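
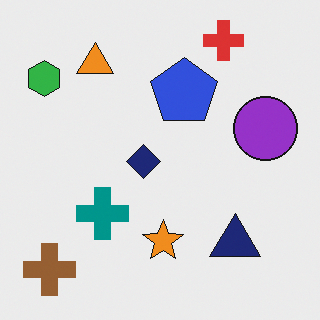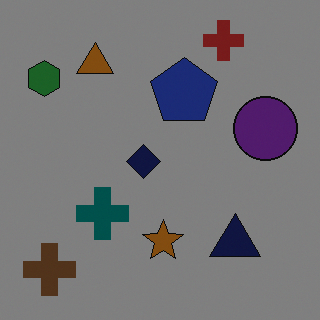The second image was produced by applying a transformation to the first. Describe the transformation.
The image was darkened a lot.

Every pixel — background and shapes alike — is uniformly darkened.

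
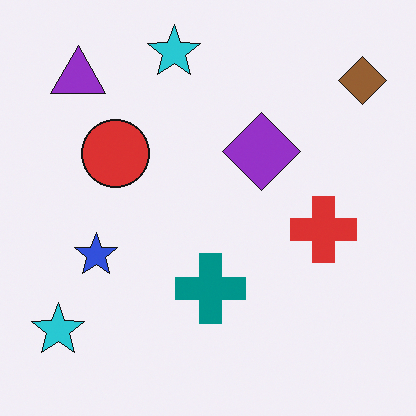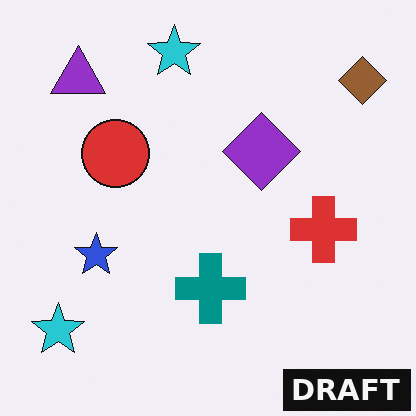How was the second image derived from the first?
Watermarked with the text "DRAFT" in the lower-right corner.

A dark label reading "DRAFT" appears in the lower-right corner.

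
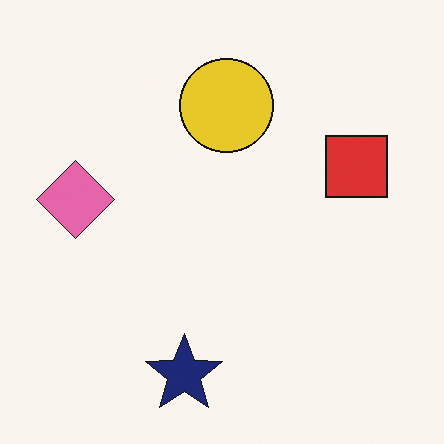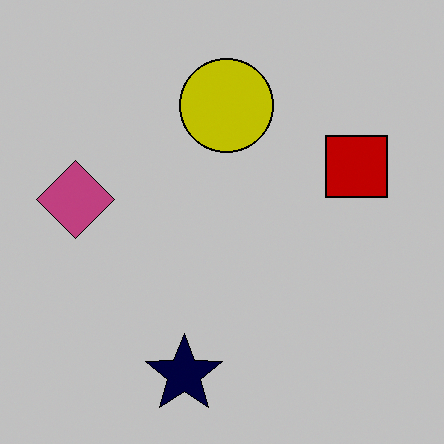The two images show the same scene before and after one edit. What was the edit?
This is the original image aggressively posterized.

Each flat color has snapped to a coarser quantized level — most visibly, the near-white background has dropped to a flat grey.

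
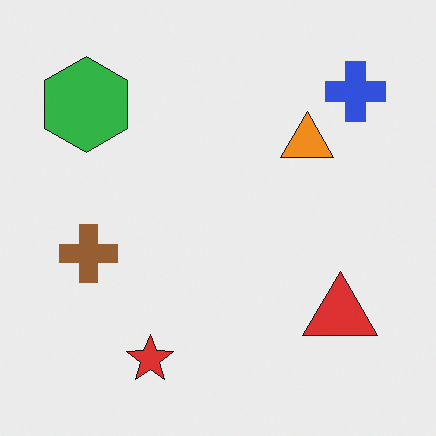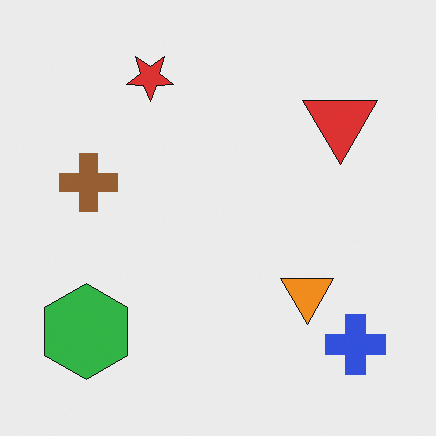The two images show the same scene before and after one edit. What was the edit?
The second image is the first flipped vertically (top ↔ bottom).

The red star is in the bottom of the first image and the top of the second — shapes on opposite sides of the horizontal midline have swapped in a mirror flip.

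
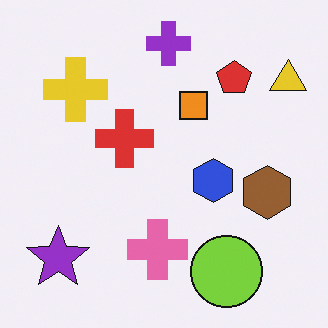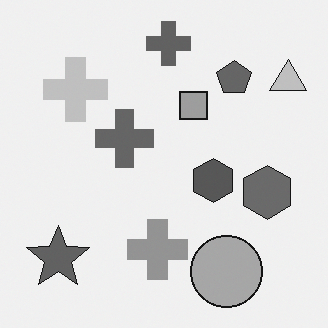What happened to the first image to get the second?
It was converted to grayscale.

All color is removed — every shape is now a shade of grey.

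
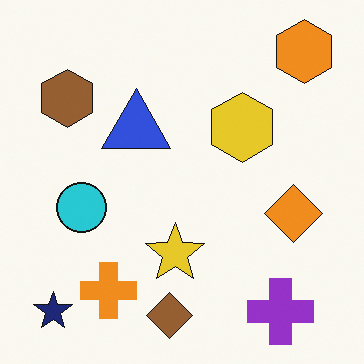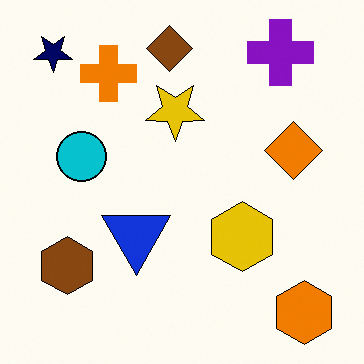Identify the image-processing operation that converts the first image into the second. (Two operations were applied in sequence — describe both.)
Given slightly increased contrast, then flipped vertically (top ↔ bottom).

Tones are pushed away from mid-grey across the whole image — a global contrast change. The brown diamond is in the bottom of the first image and the top of the second — shapes on opposite sides of the horizontal midline have swapped in a mirror flip.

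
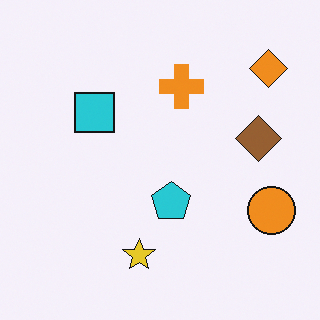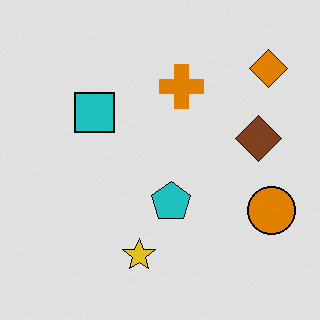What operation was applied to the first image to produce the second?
Posterized to a reduced palette.

Each flat color has snapped to a coarser quantized level — most visibly, the near-white background has dropped to a flat grey.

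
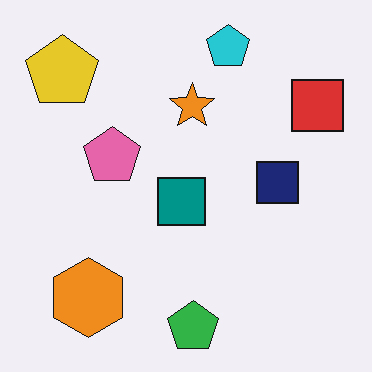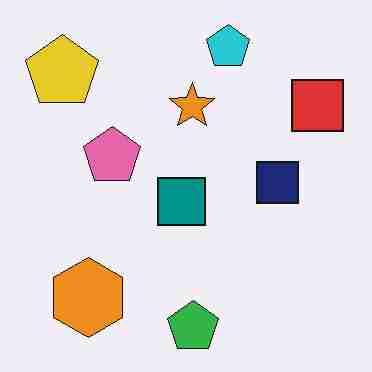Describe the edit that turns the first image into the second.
The second image is the first heavily JPEG-compressed with obvious blocking artifacts.

Blocky 8×8 compression artifacts appear around shape edges and the flat background shows ringing — characteristic JPEG degradation.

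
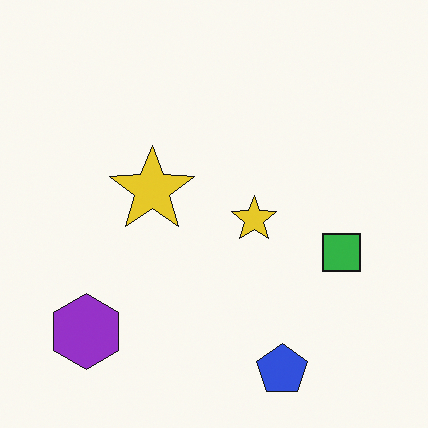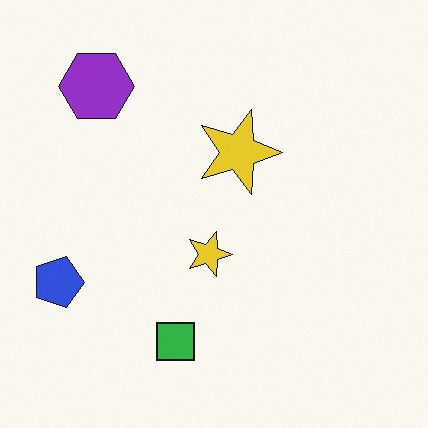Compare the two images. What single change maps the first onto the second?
Rotated 90° clockwise.

The purple hexagon sits in the bottom-left of the first image and the top-left of the second — consistent with a whole-image 90° clockwise rotation.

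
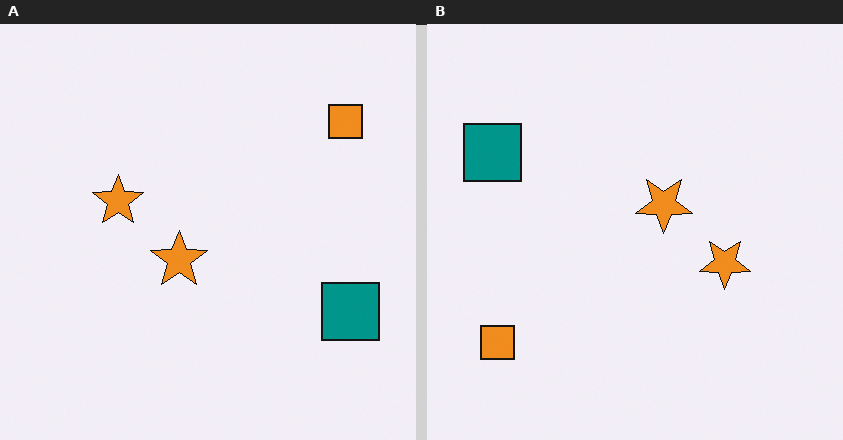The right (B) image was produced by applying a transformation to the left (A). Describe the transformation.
This is the original image rotated 180°.

The orange square sits in the top-right of the left (A) image and the bottom-left of the right (B) — consistent with a whole-image 180° rotation.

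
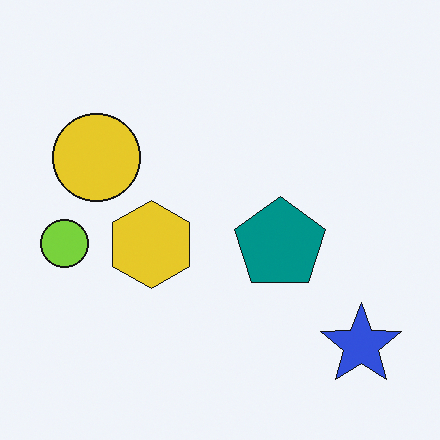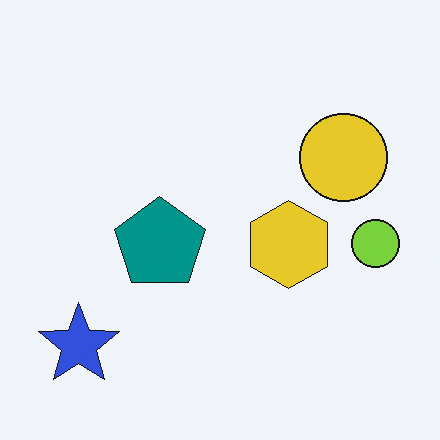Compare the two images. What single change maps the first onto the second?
This is the original image flipped horizontally (left ↔ right).

The lime circle is in the left of the first image and the right of the second — shapes on opposite sides of the vertical midline have swapped in a mirror flip.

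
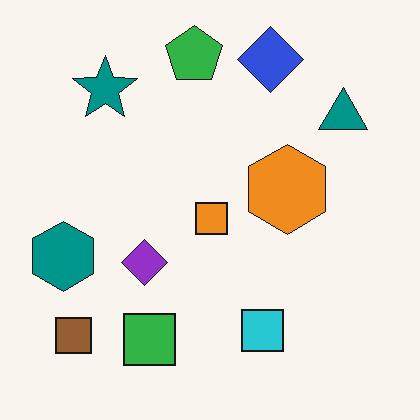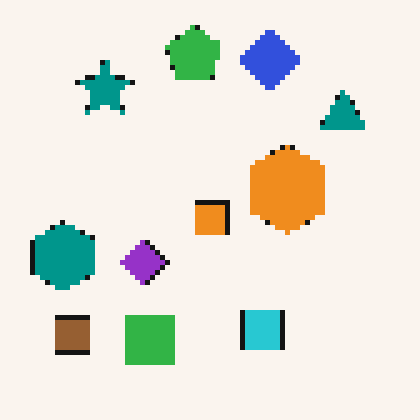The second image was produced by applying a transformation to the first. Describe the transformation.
It was mildly pixelated.

Shapes are reduced to large square blocks; fine edges and outlines are lost — a downscale-then-upscale (mosaic) effect.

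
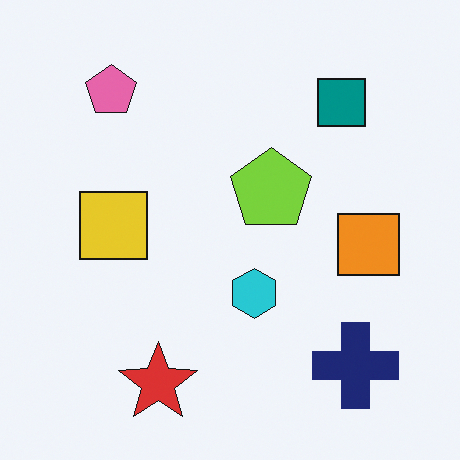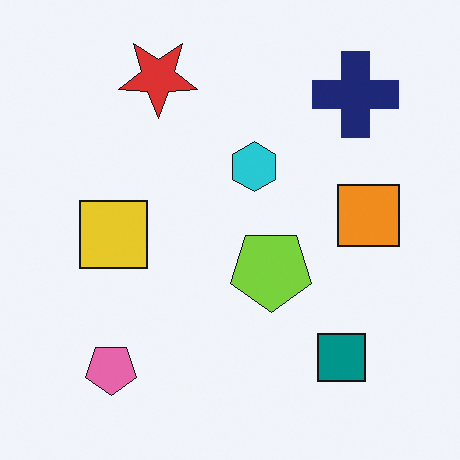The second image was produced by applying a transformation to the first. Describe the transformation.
The image was flipped vertically (top ↔ bottom).

The red star is in the bottom of the first image and the top of the second — shapes on opposite sides of the horizontal midline have swapped in a mirror flip.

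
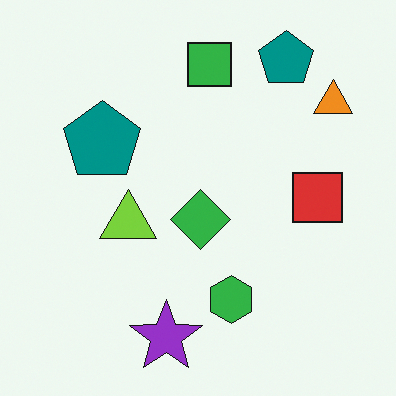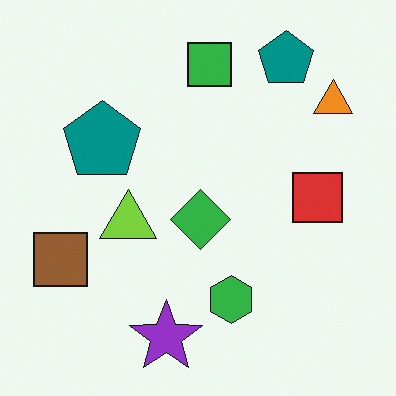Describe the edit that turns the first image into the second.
Overlaid with an additional brown square.

A brown square appears in the second image that is absent from the first.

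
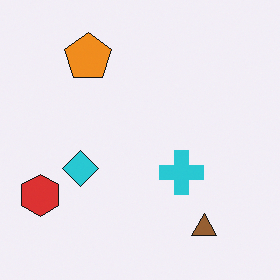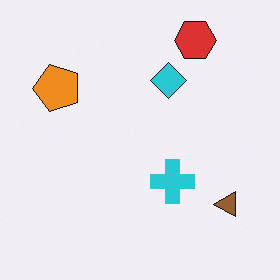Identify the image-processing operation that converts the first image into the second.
It was transposed (reflected across the top-left ↔ bottom-right diagonal).

Shapes have swapped their row and column positions — what was in the top-right is now in the bottom-left — a diagonal reflection.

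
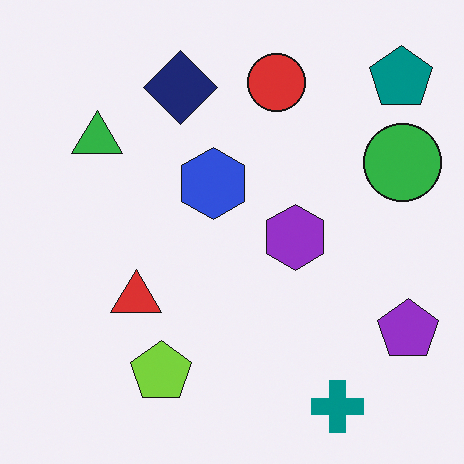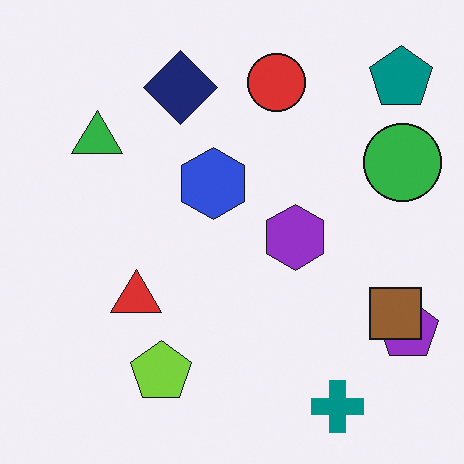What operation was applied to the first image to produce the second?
The second image is the first overlaid with an additional brown square.

A brown square appears in the second image that is absent from the first.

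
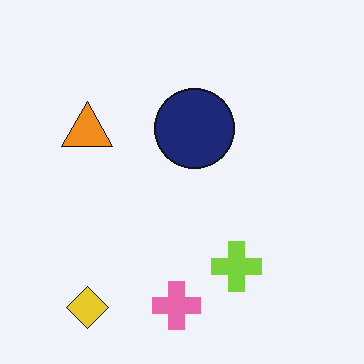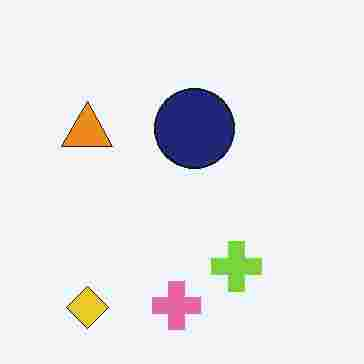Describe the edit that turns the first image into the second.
Degraded with heavy JPEG compression.

Blocky 8×8 compression artifacts appear around shape edges and the flat background shows ringing — characteristic JPEG degradation.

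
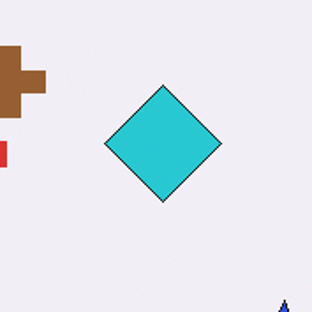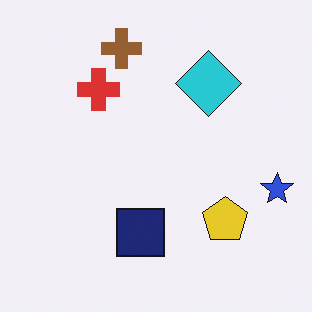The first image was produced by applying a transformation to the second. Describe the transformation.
This is the original image cropped tightly and scaled back up.

The visible shapes are larger and the field of view is narrower; shapes near the original edges may be partly or wholly outside the frame — a crop-and-rescale.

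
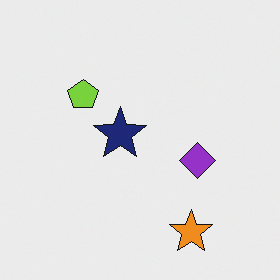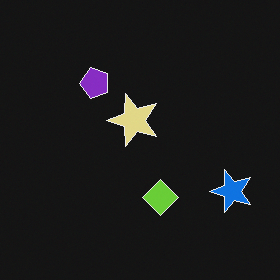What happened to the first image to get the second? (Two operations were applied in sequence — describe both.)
It was color-inverted (negative), then transposed (reflected across the top-left ↔ bottom-right diagonal).

The light background has become dark and every shape's color is its complement — a photographic negative. Shapes have swapped their row and column positions — what was in the top-right is now in the bottom-left — a diagonal reflection.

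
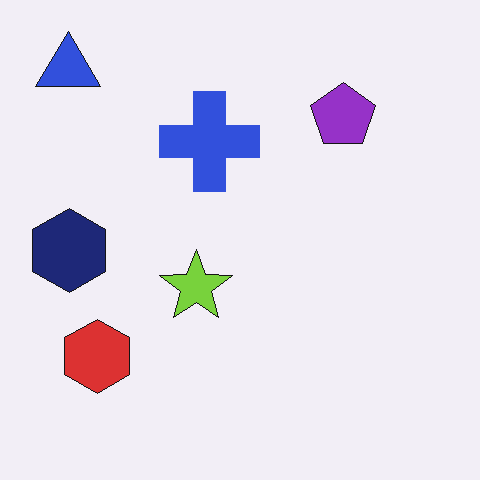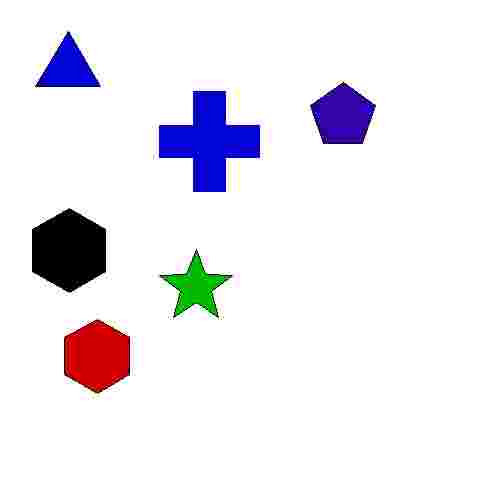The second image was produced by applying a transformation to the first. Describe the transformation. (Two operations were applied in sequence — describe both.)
The second image is the first boosted in contrast, then degraded with heavy JPEG compression.

Tones are pushed away from mid-grey across the whole image — a global contrast change. Blocky 8×8 compression artifacts appear around shape edges and the flat background shows ringing — characteristic JPEG degradation.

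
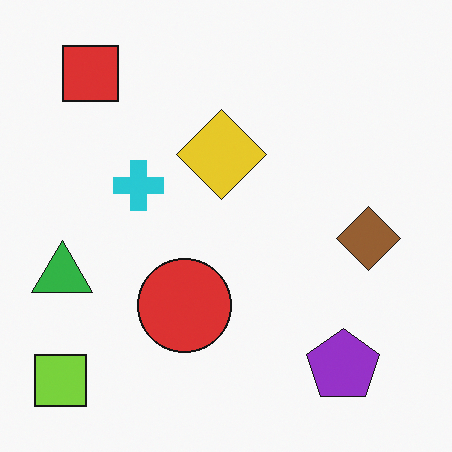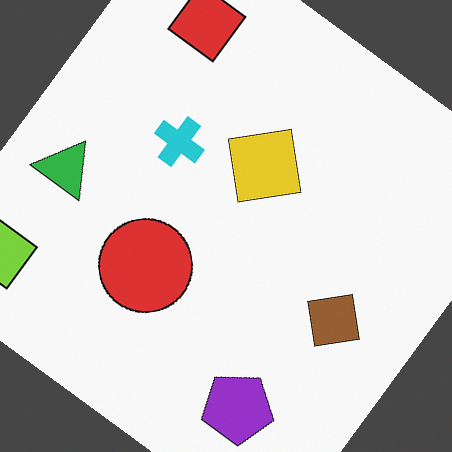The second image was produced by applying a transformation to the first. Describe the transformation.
The second image is the first rotated clockwise by a large amount — several tens of degrees.

Every shape is tilted by the same angle and the image corners show triangular fill wedges — a whole-image rotation by a non-right angle.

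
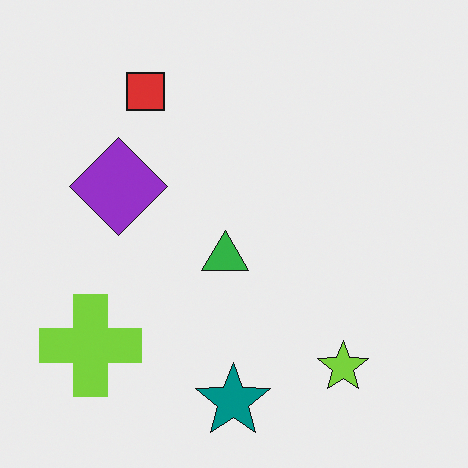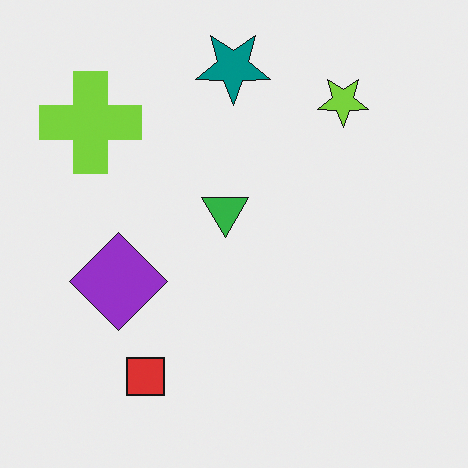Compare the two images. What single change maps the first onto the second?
The image was flipped vertically (top ↔ bottom).

The teal star is in the bottom of the first image and the top of the second — shapes on opposite sides of the horizontal midline have swapped in a mirror flip.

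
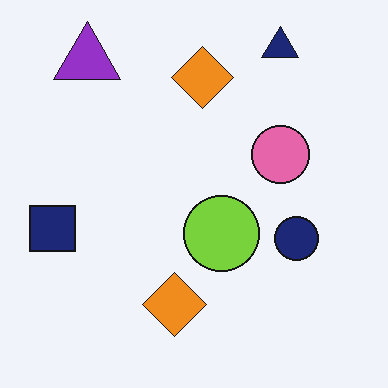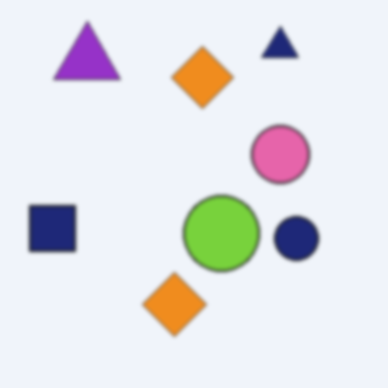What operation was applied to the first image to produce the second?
The image was lightly blurred.

Shape edges and outlines are uniformly softened across the whole image.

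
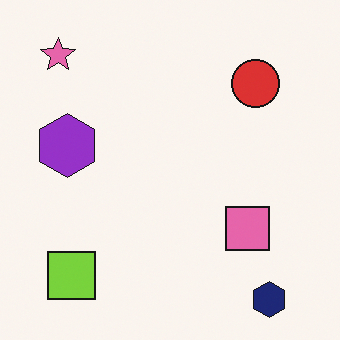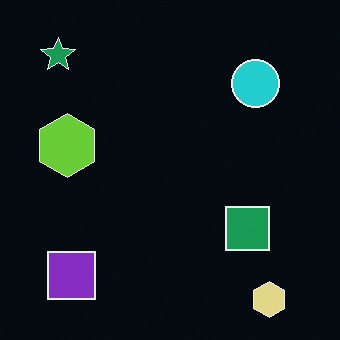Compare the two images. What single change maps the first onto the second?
The second image is the first color-inverted (negative).

The light background has become dark and every shape's color is its complement — a photographic negative.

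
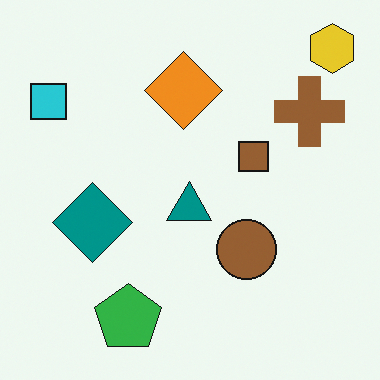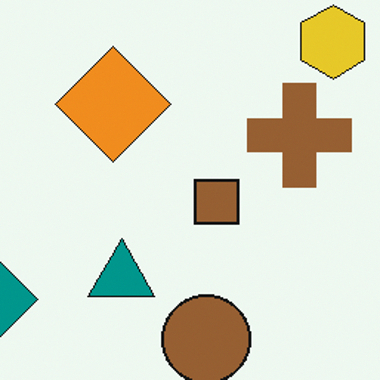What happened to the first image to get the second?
The image was cropped to a modestly smaller region and rescaled.

The visible shapes are larger and the field of view is narrower; shapes near the original edges may be partly or wholly outside the frame — a crop-and-rescale.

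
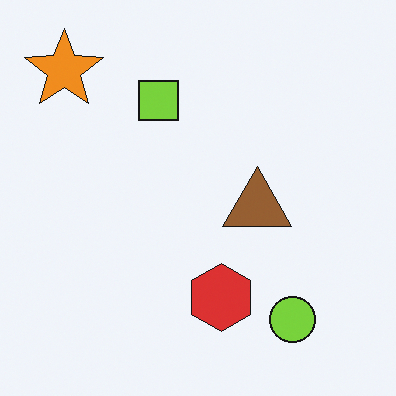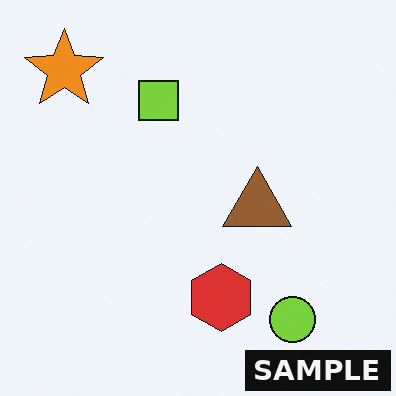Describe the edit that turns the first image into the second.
It was watermarked with the text "SAMPLE" in the lower-right corner.

A dark label reading "SAMPLE" appears in the lower-right corner.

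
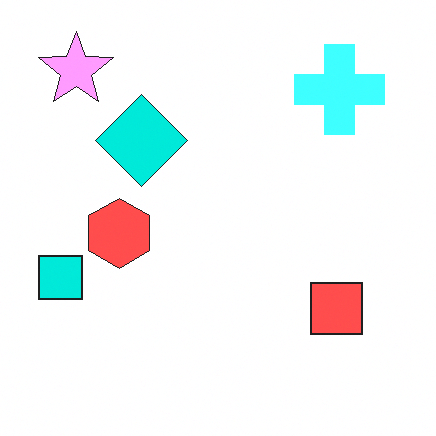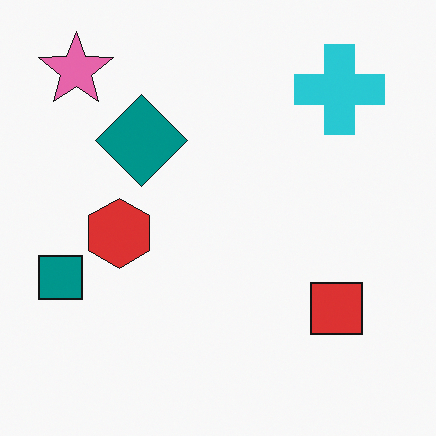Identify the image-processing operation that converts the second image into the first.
The transformation is: substantially brightened.

Every pixel — background and shapes alike — is uniformly brightened.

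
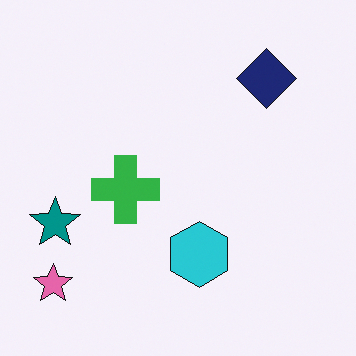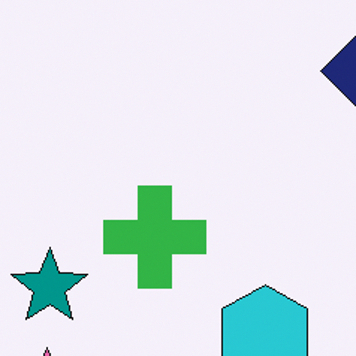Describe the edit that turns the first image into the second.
Cropped slightly and scaled back up.

The visible shapes are larger and the field of view is narrower; shapes near the original edges may be partly or wholly outside the frame — a crop-and-rescale.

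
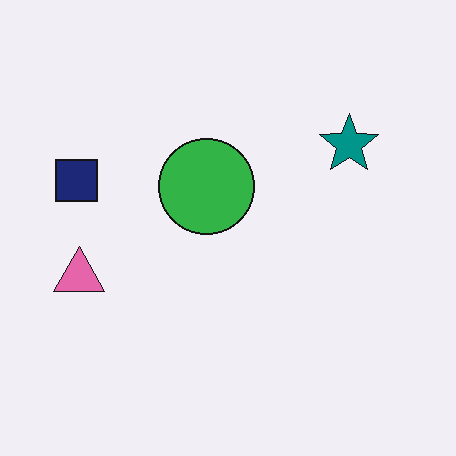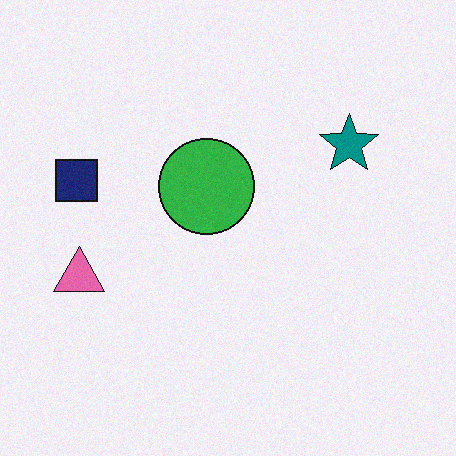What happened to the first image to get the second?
It was degraded with light additive noise.

Random speckle covers the whole image, including the flat background.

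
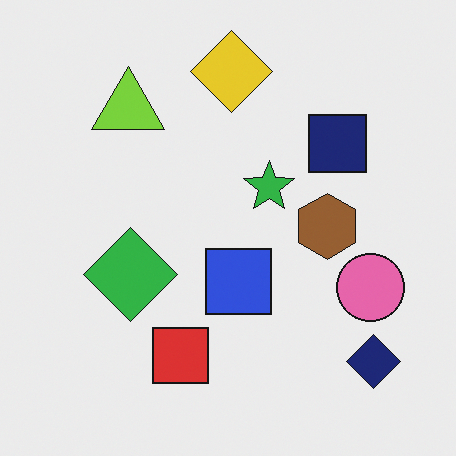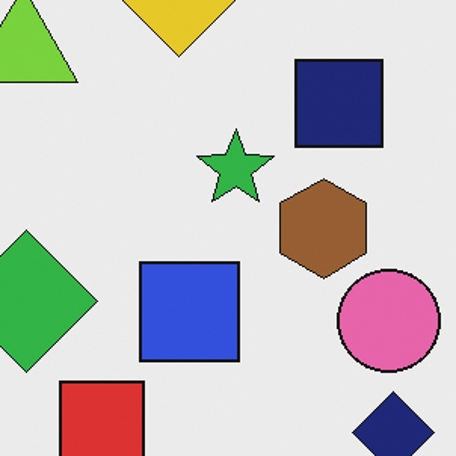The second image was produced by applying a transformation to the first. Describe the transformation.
The transformation is: cropped slightly and scaled back up.

The visible shapes are larger and the field of view is narrower; shapes near the original edges may be partly or wholly outside the frame — a crop-and-rescale.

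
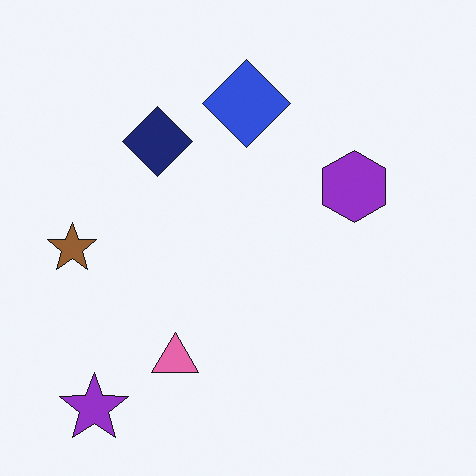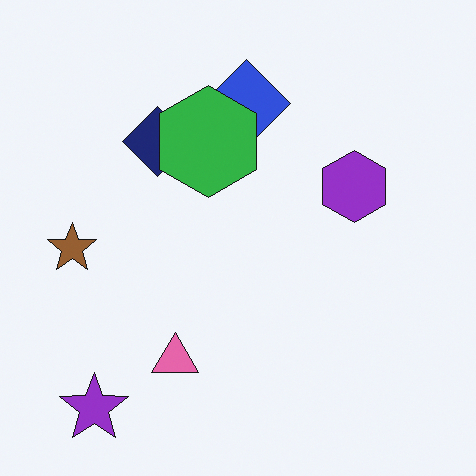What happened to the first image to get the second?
It was overlaid with an additional green hexagon.

A green hexagon appears in the second image that is absent from the first.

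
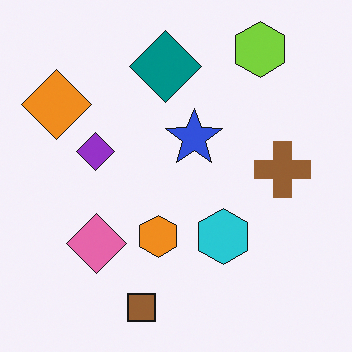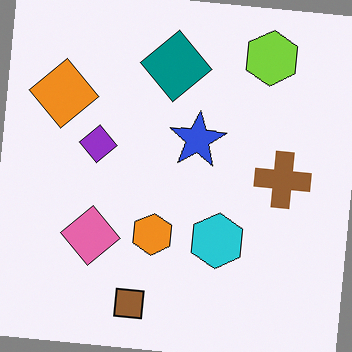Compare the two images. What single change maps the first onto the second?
It was rotated clockwise by a small amount.

Every shape is tilted by the same angle and the image corners show triangular fill wedges — a whole-image rotation by a non-right angle.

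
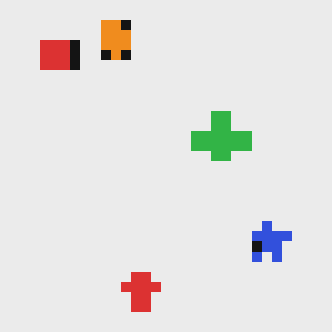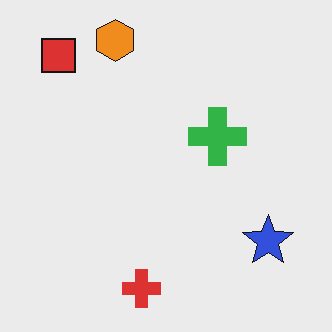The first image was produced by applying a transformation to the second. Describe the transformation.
The first image is the second coarsely pixelated.

Shapes are reduced to large square blocks; fine edges and outlines are lost — a downscale-then-upscale (mosaic) effect.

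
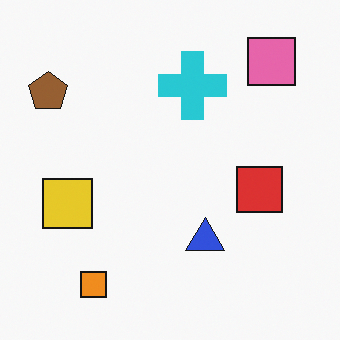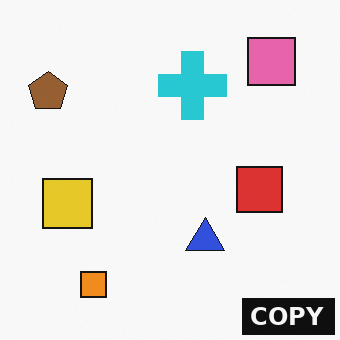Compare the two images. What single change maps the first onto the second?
It was watermarked with the text "COPY" in the lower-right corner.

A dark label reading "COPY" appears in the lower-right corner.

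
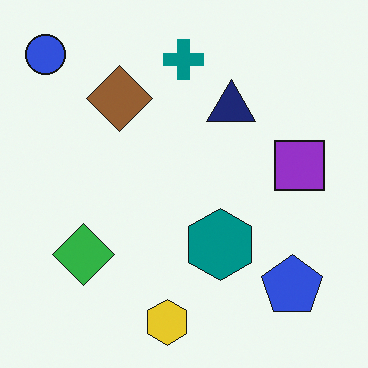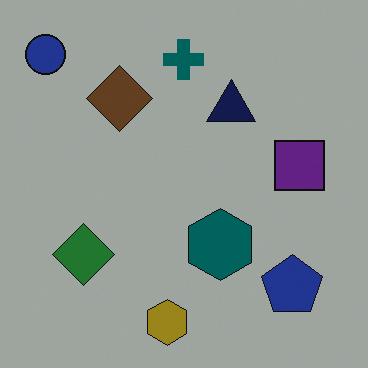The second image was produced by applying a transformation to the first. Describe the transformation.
This is the original image darkened a lot.

Every pixel — background and shapes alike — is uniformly darkened.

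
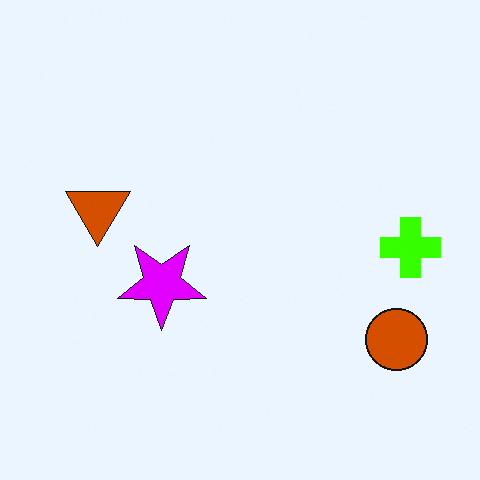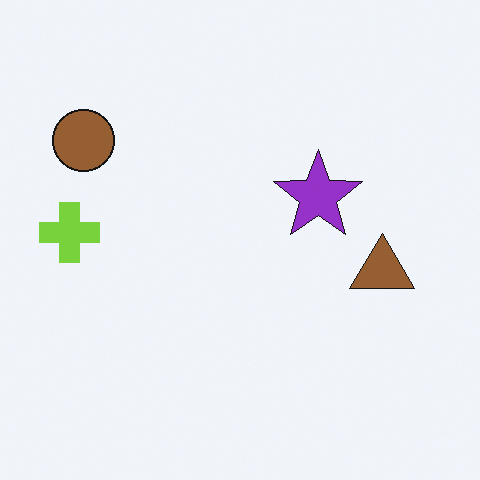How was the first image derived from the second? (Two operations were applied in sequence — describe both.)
Rotated 180°, then made much more vivid (saturation change).

The brown circle sits in the top-left of the second image and the bottom-right of the first — consistent with a whole-image 180° rotation. All colors are more vivid — a global saturation change.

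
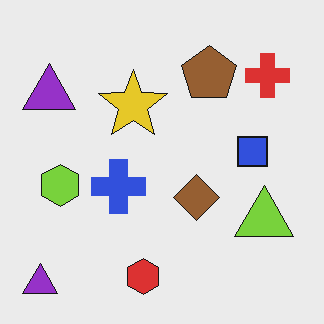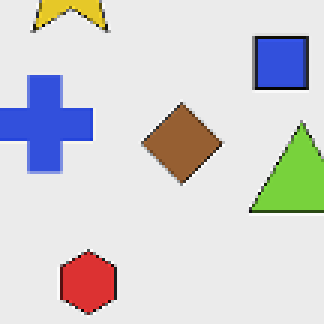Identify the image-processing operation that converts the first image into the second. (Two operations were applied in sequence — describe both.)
This is the original image cropped to a noticeably smaller region and rescaled, then mildly pixelated.

The visible shapes are larger and the field of view is narrower; shapes near the original edges may be partly or wholly outside the frame — a crop-and-rescale. Shapes are reduced to large square blocks; fine edges and outlines are lost — a downscale-then-upscale (mosaic) effect.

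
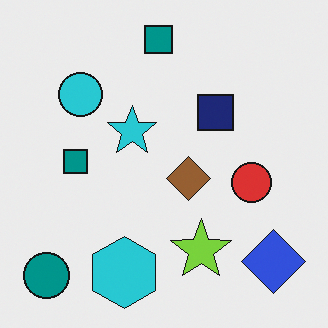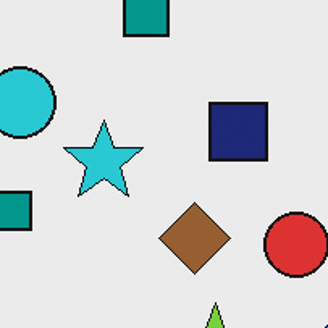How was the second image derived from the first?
The image was cropped slightly and scaled back up.

The visible shapes are larger and the field of view is narrower; shapes near the original edges may be partly or wholly outside the frame — a crop-and-rescale.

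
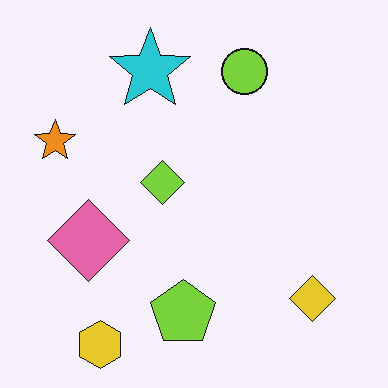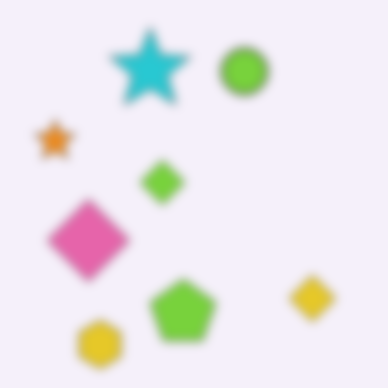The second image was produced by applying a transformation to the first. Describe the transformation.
Heavily blurred.

Shape edges and outlines are uniformly softened across the whole image.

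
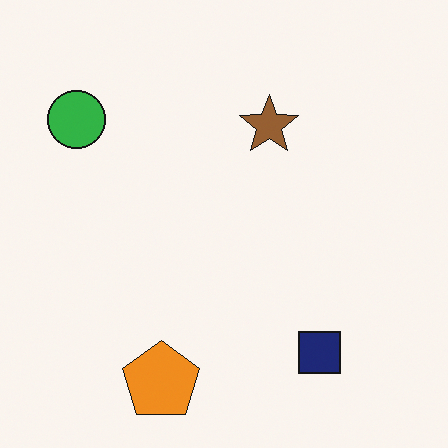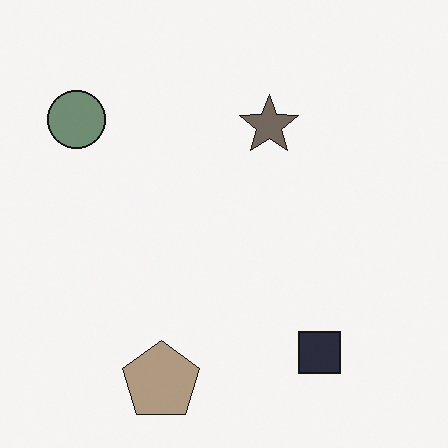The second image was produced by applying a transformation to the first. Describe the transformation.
The transformation is: made much more muted (saturation change).

All colors are more muted and greyish — a global saturation change.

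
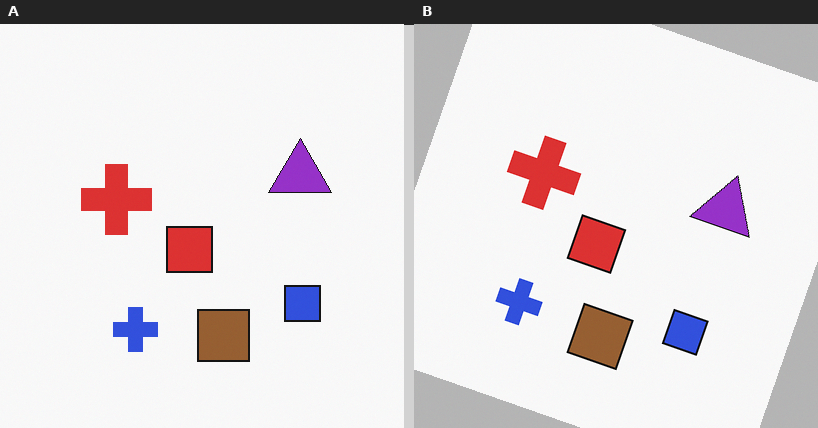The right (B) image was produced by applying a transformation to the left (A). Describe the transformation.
It was rotated clockwise by a moderate amount.

Every shape is tilted by the same angle and the image corners show triangular fill wedges — a whole-image rotation by a non-right angle.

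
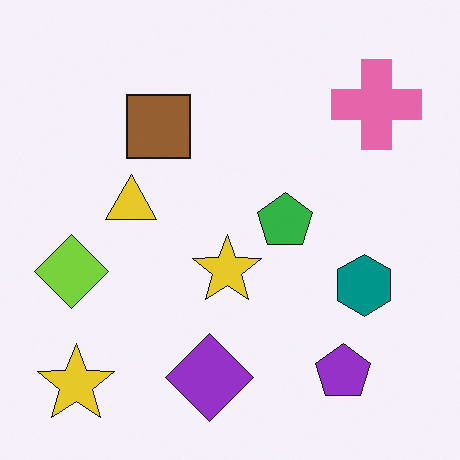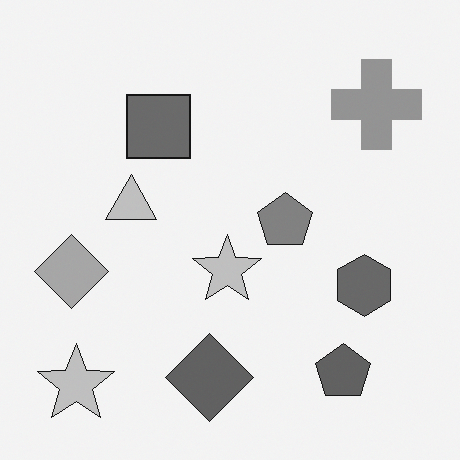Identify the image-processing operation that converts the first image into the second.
Converted to grayscale.

All color is removed — every shape is now a shade of grey.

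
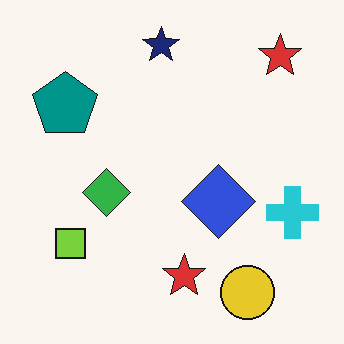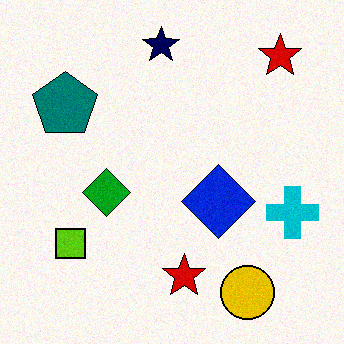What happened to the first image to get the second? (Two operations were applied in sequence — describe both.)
It was degraded with a light layer of grain, then given slightly increased contrast.

Random speckle covers the whole image, including the flat background. Tones are pushed away from mid-grey across the whole image — a global contrast change.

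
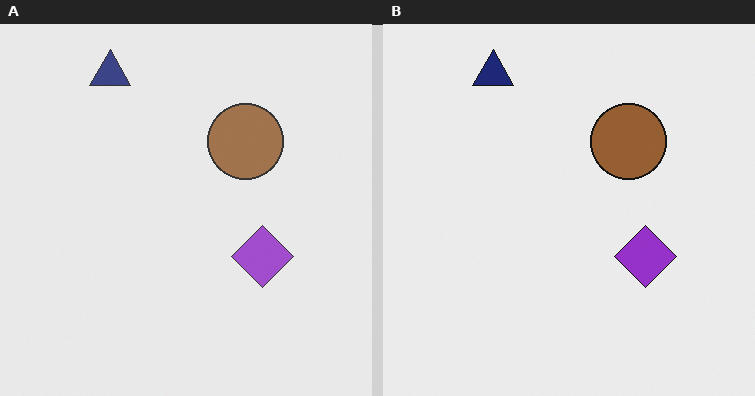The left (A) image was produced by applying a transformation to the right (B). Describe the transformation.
The transformation is: given slightly reduced contrast.

Tones are pushed toward mid-grey across the whole image — a global contrast change.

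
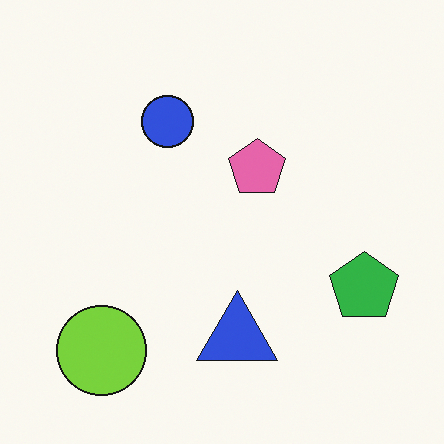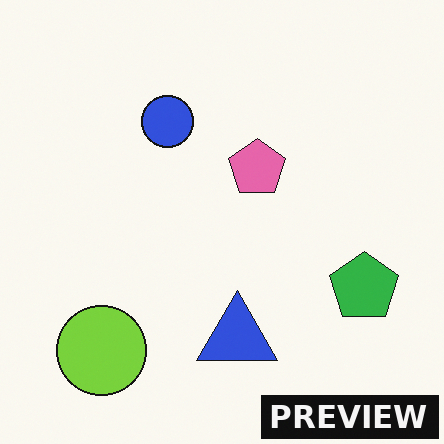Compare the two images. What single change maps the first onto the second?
The second image is the first watermarked with the text "PREVIEW" in the lower-right corner.

A dark label reading "PREVIEW" appears in the lower-right corner.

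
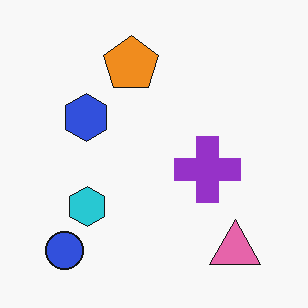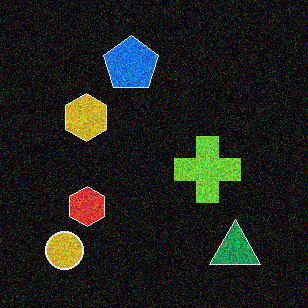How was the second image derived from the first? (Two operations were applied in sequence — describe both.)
The image was color-inverted (negative), then degraded with a thick layer of grain.

The light background has become dark and every shape's color is its complement — a photographic negative. Random speckle covers the whole image, including the flat background.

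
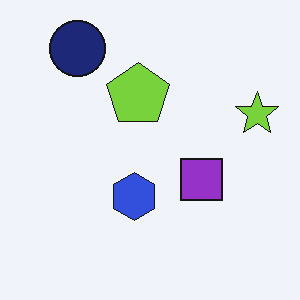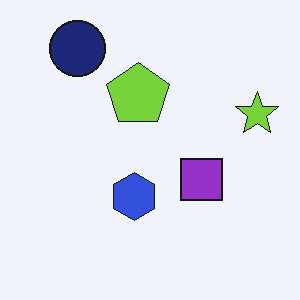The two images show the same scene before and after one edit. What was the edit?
The second image is the first given moderate JPEG compression.

Blocky 8×8 compression artifacts appear around shape edges and the flat background shows ringing — characteristic JPEG degradation.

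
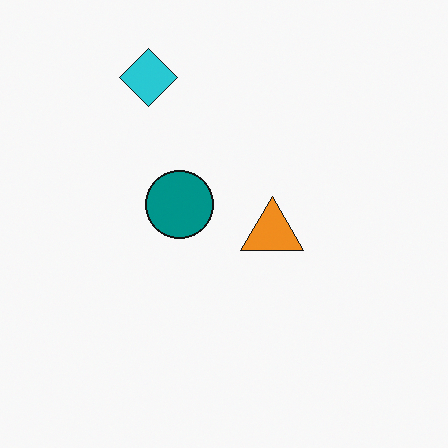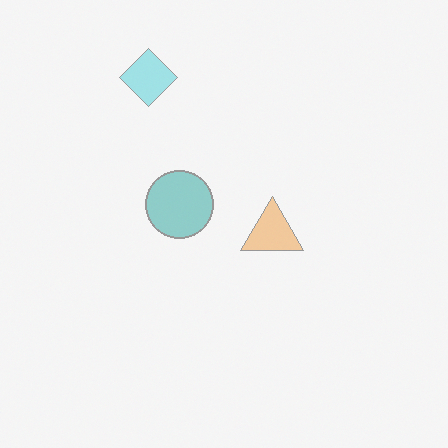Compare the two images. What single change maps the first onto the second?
The image was washed out (contrast reduced).

Tones are pushed toward mid-grey across the whole image — a global contrast change.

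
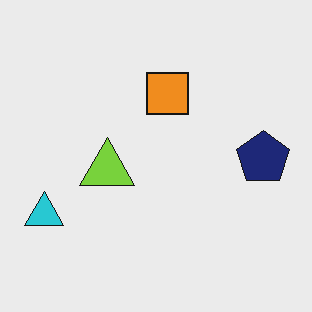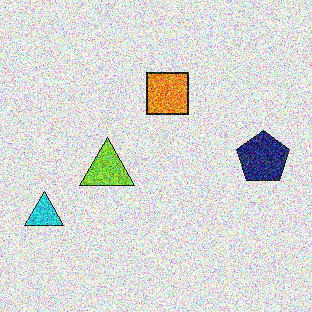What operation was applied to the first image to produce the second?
It was degraded with strong gaussian noise.

Random speckle covers the whole image, including the flat background.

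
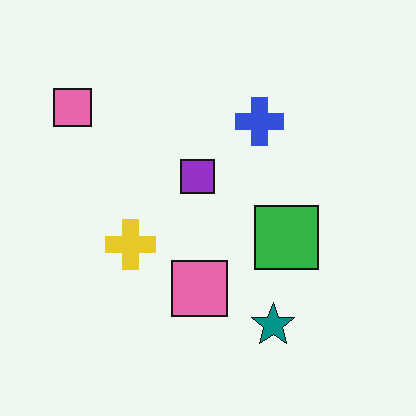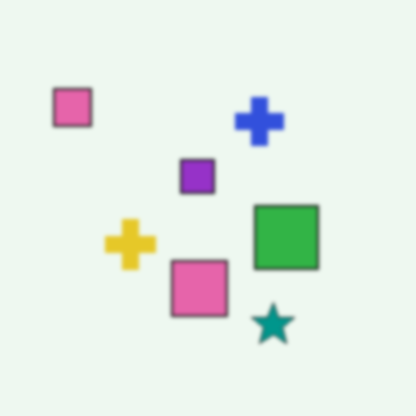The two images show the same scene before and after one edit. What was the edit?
This is the original image slightly softened.

Shape edges and outlines are uniformly softened across the whole image.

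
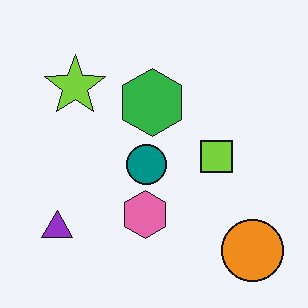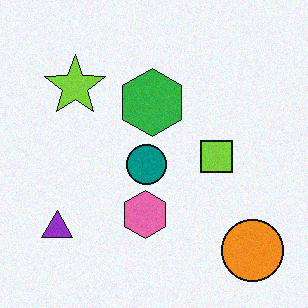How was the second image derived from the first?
The image was degraded with subtle gaussian noise.

Random speckle covers the whole image, including the flat background.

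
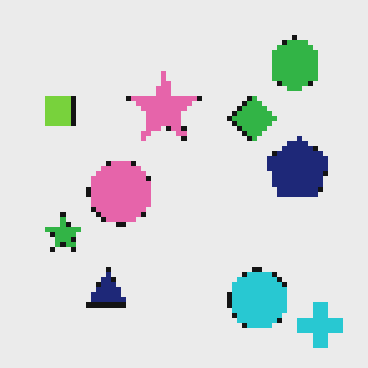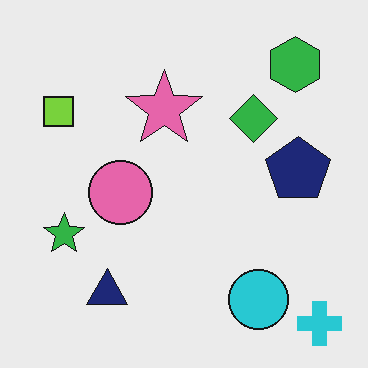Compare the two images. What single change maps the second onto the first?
The image was lightly pixelated (a mild mosaic effect).

Shapes are reduced to large square blocks; fine edges and outlines are lost — a downscale-then-upscale (mosaic) effect.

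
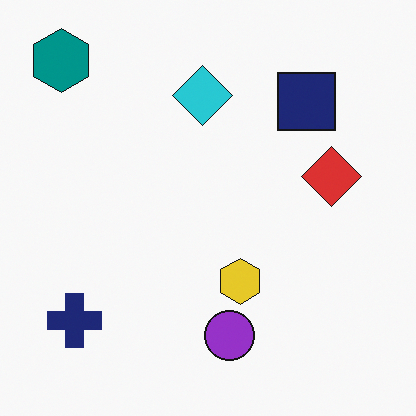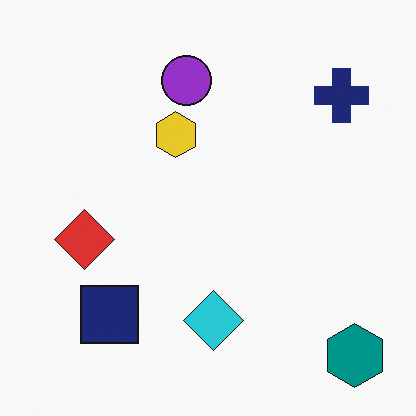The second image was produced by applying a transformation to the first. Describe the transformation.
This is the original image rotated 180°.

The teal hexagon sits in the top-left of the first image and the bottom-right of the second — consistent with a whole-image 180° rotation.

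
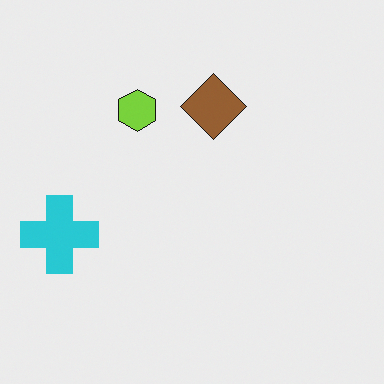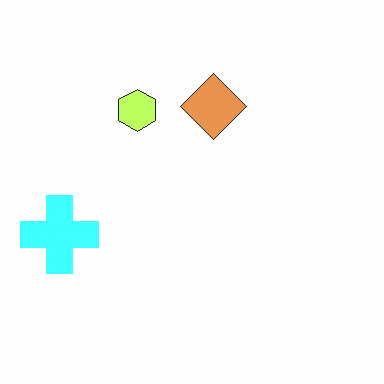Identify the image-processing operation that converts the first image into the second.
The image was brightened a lot.

Every pixel — background and shapes alike — is uniformly brightened.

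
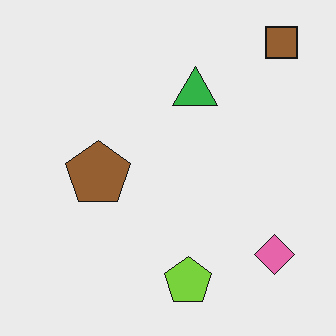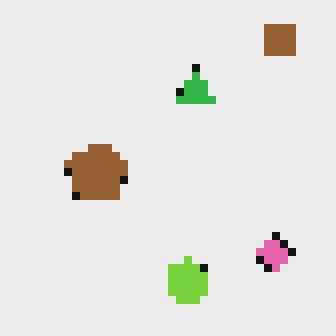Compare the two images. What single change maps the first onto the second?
Pixelated into visible square blocks.

Shapes are reduced to large square blocks; fine edges and outlines are lost — a downscale-then-upscale (mosaic) effect.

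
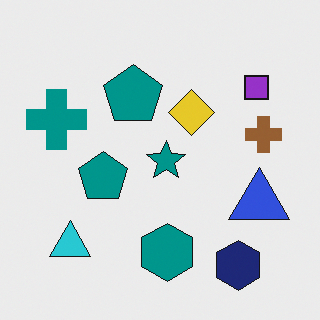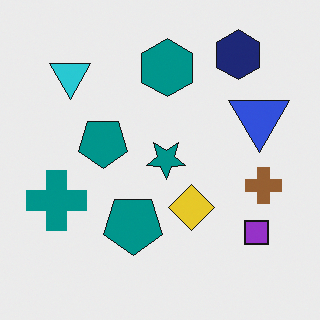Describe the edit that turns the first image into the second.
The image was flipped vertically (top ↔ bottom).

The navy hexagon is in the bottom-right of the first image and the top-right of the second — shapes on opposite sides of the horizontal midline have swapped in a mirror flip.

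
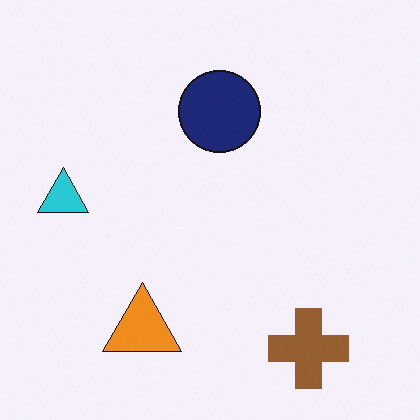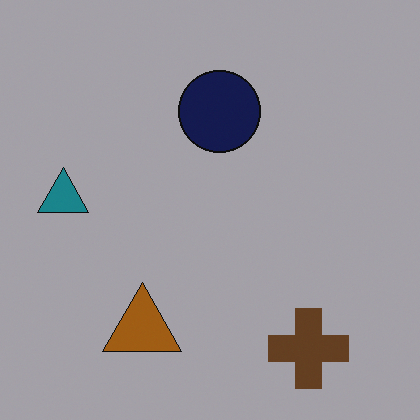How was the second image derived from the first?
This is the original image darkened a lot.

Every pixel — background and shapes alike — is uniformly darkened.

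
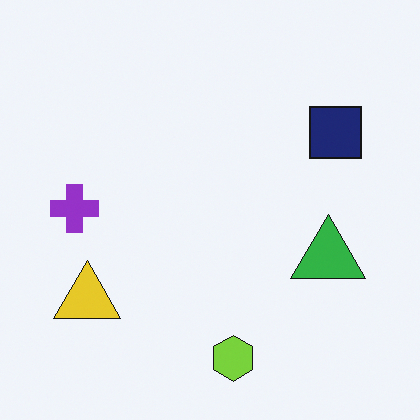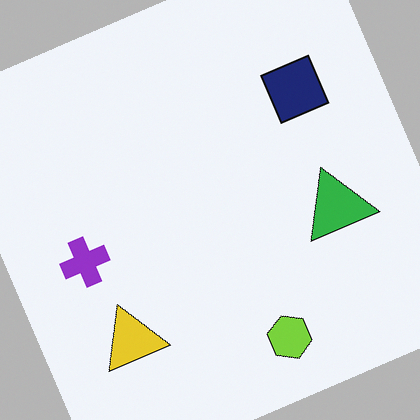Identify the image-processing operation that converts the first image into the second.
This is the original image rotated counter-clockwise by a moderate amount.

Every shape is tilted by the same angle and the image corners show triangular fill wedges — a whole-image rotation by a non-right angle.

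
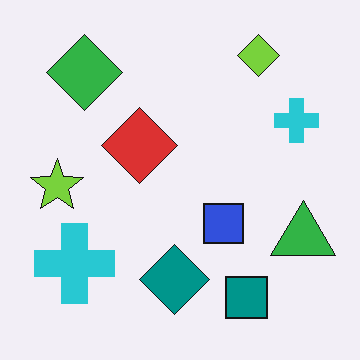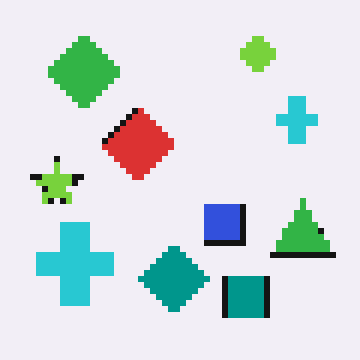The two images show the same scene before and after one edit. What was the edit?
This is the original image pixelated into visible square blocks.

Shapes are reduced to large square blocks; fine edges and outlines are lost — a downscale-then-upscale (mosaic) effect.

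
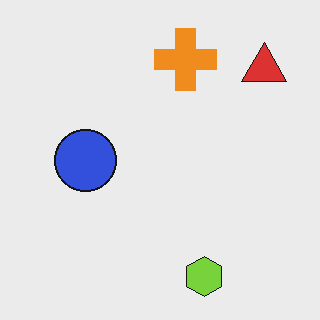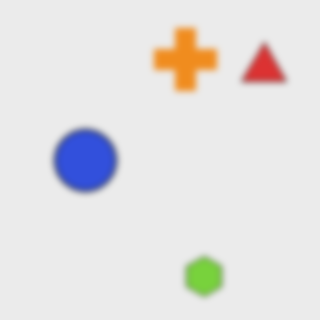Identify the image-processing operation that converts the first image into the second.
Noticeably gaussian-blurred.

Shape edges and outlines are uniformly softened across the whole image.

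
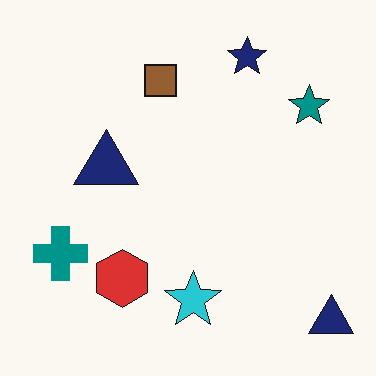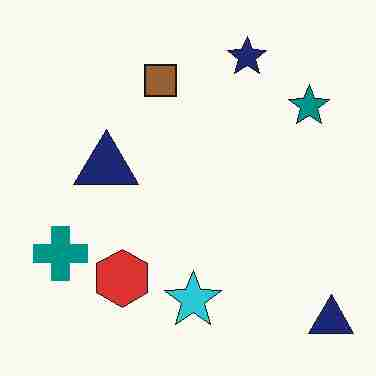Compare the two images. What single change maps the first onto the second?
It was heavily JPEG-compressed with obvious blocking artifacts.

Blocky 8×8 compression artifacts appear around shape edges and the flat background shows ringing — characteristic JPEG degradation.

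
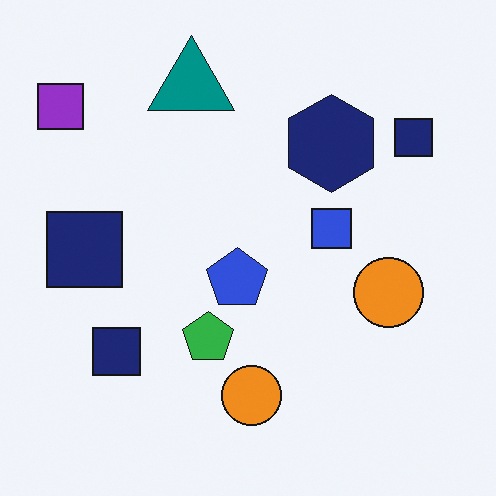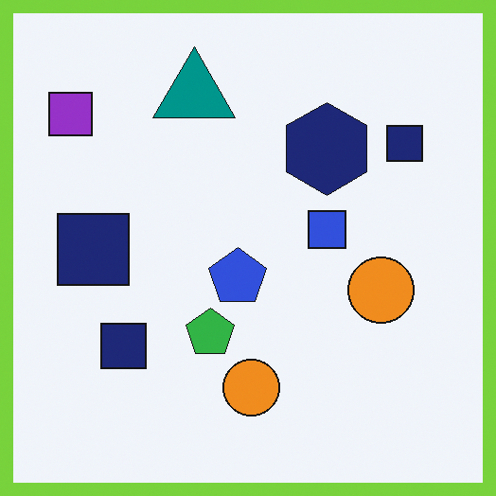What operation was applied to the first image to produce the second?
Framed with a lime border.

A solid lime frame runs around the edge of the second image, with the content slightly shrunk inside it.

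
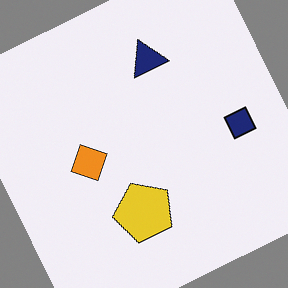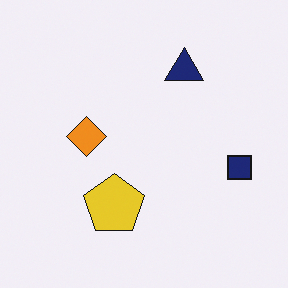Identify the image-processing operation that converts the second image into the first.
The image was rotated counter-clockwise by a moderate amount.

Every shape is tilted by the same angle and the image corners show triangular fill wedges — a whole-image rotation by a non-right angle.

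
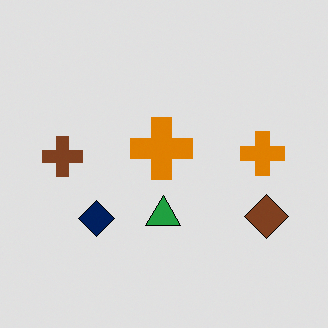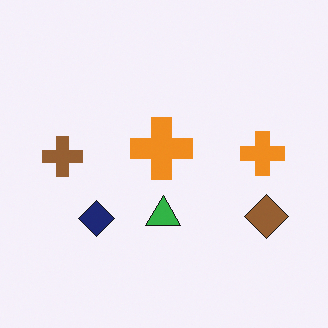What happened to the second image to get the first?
This is the original image posterized to a reduced palette.

Each flat color has snapped to a coarser quantized level — most visibly, the near-white background has dropped to a flat grey.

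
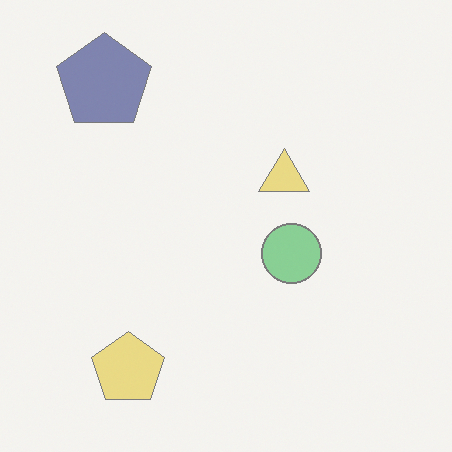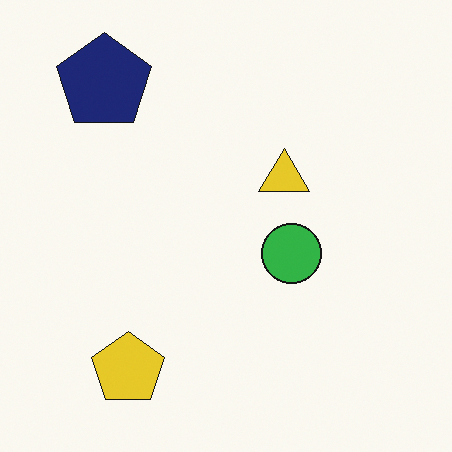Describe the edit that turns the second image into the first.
Washed out (contrast reduced).

Tones are pushed toward mid-grey across the whole image — a global contrast change.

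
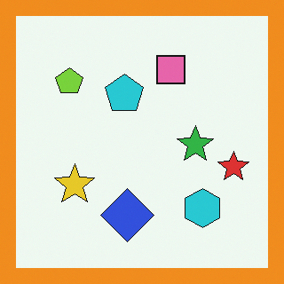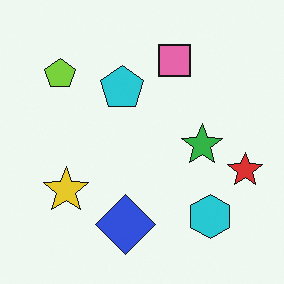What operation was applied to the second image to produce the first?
This is the original image framed with a orange border.

A solid orange frame runs around the edge of the first image, with the content slightly shrunk inside it.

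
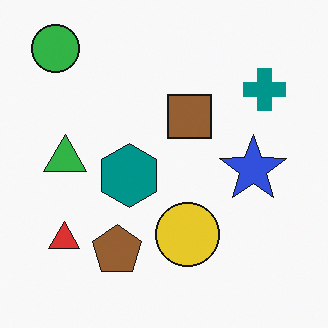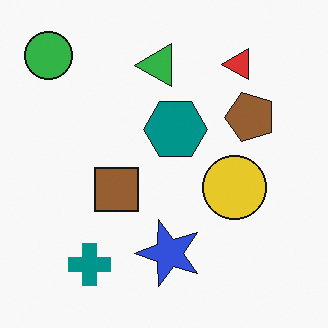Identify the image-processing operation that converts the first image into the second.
It was transposed (reflected across the top-left ↔ bottom-right diagonal).

Shapes have swapped their row and column positions — what was in the top-right is now in the bottom-left — a diagonal reflection.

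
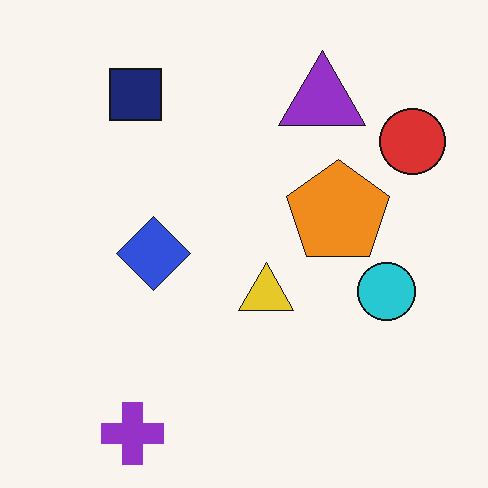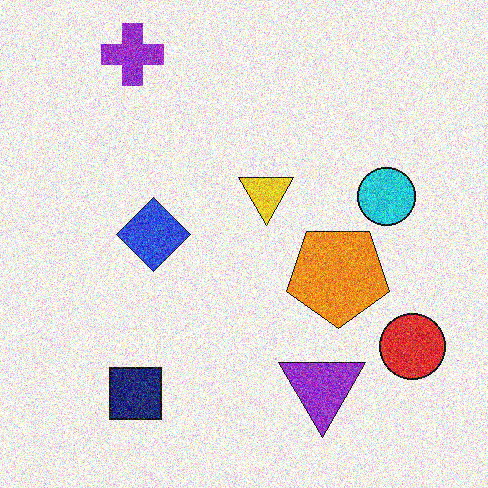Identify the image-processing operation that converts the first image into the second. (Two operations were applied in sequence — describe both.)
The image was degraded with heavy additive noise, then flipped vertically (top ↔ bottom).

Random speckle covers the whole image, including the flat background. The purple cross is in the bottom-left of the first image and the top-left of the second — shapes on opposite sides of the horizontal midline have swapped in a mirror flip.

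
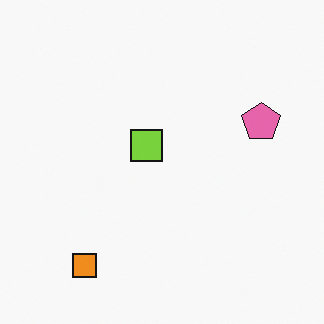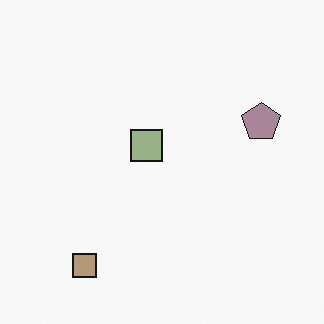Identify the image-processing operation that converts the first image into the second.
The image was made much more muted (saturation change).

All colors are more muted and greyish — a global saturation change.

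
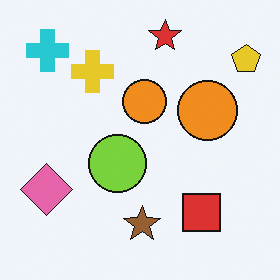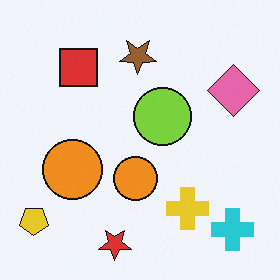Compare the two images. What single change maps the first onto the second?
It was rotated 180°.

The yellow pentagon sits in the top-right of the first image and the bottom-left of the second — consistent with a whole-image 180° rotation.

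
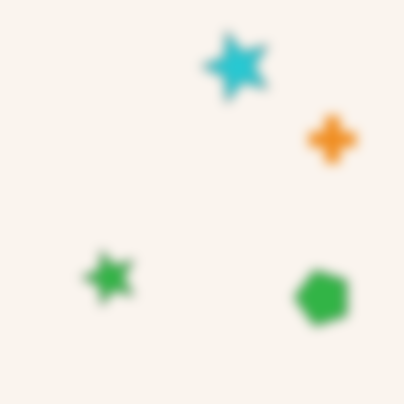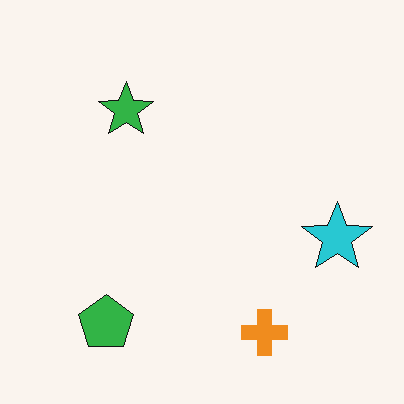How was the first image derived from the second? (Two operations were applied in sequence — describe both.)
The image was rotated 90° counter-clockwise, then heavily blurred.

The green pentagon sits in the bottom-left of the second image and the bottom-right of the first — consistent with a whole-image 90° counter-clockwise rotation. Shape edges and outlines are uniformly softened across the whole image.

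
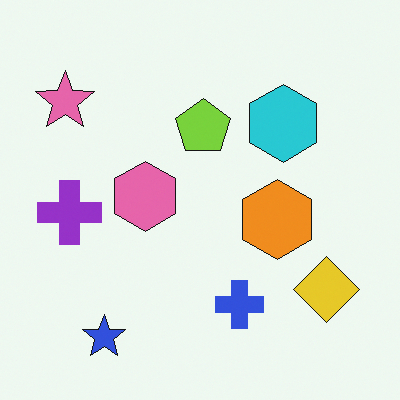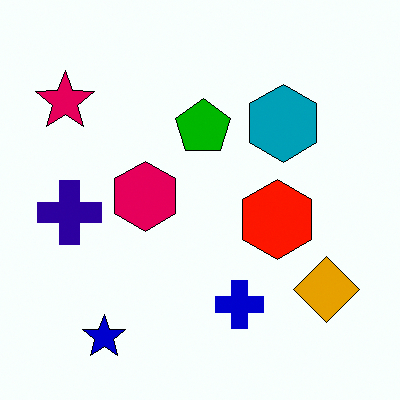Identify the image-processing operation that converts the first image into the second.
The second image is the first given much higher contrast.

Tones are pushed away from mid-grey across the whole image — a global contrast change.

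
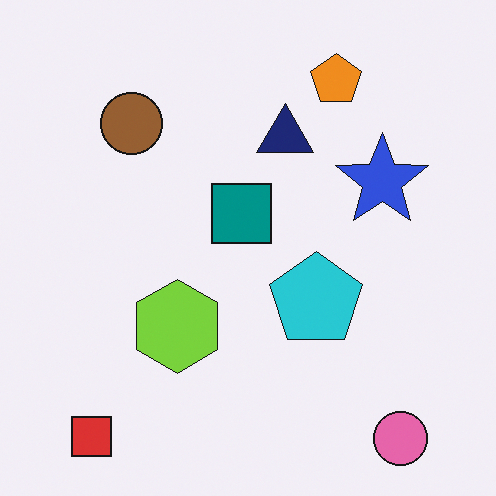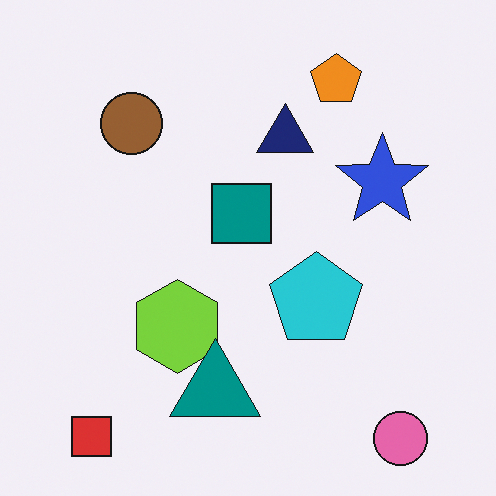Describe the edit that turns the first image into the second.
It was overlaid with an additional teal triangle.

A teal triangle appears in the second image that is absent from the first.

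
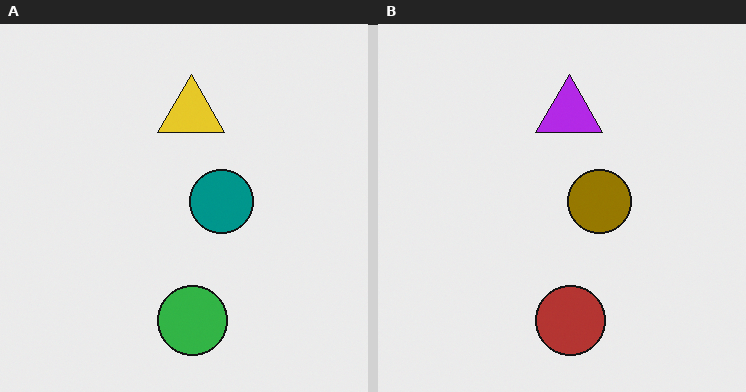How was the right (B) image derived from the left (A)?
The right (B) image is the left (A) hue-shifted by a large amount.

Every shape's color has rotated by the same amount around the hue wheel — a uniform hue shift.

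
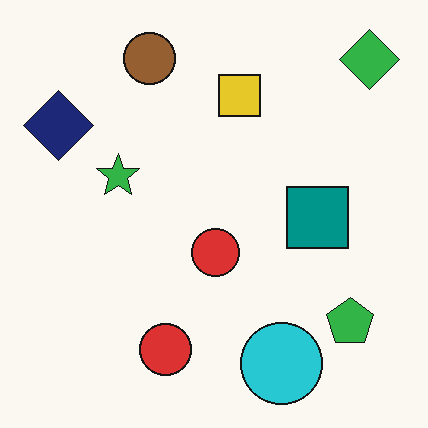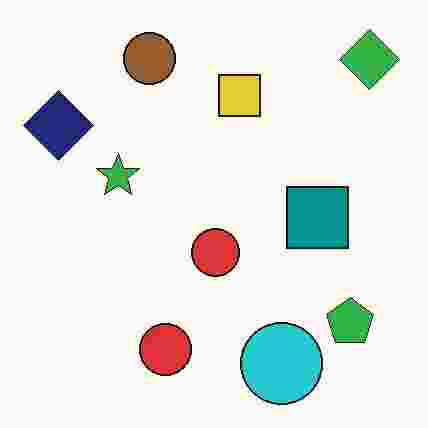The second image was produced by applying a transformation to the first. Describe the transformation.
It was heavily JPEG-compressed with obvious blocking artifacts.

Blocky 8×8 compression artifacts appear around shape edges and the flat background shows ringing — characteristic JPEG degradation.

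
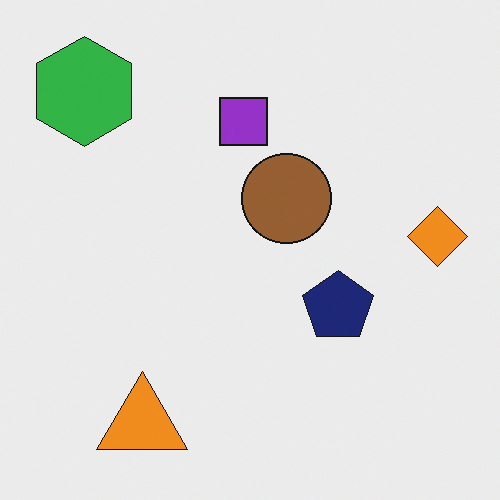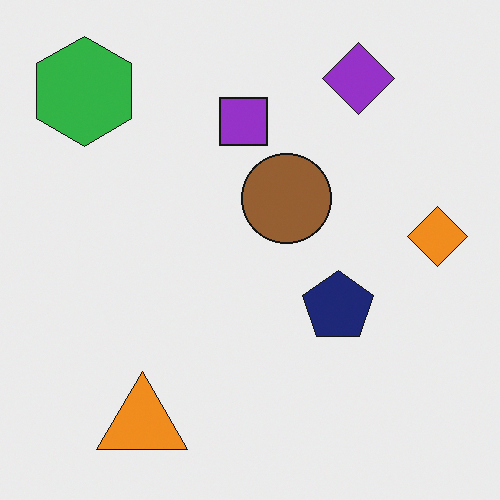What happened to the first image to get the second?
It was overlaid with an additional purple diamond.

A purple diamond appears in the second image that is absent from the first.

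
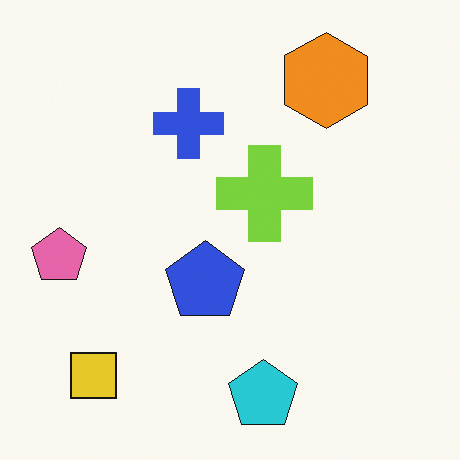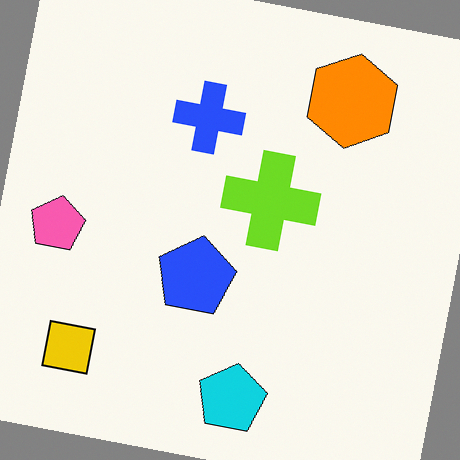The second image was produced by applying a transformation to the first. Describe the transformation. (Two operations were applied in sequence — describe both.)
Slightly oversaturated, then rotated clockwise by a small amount.

All colors are more vivid — a global saturation change. Every shape is tilted by the same angle and the image corners show triangular fill wedges — a whole-image rotation by a non-right angle.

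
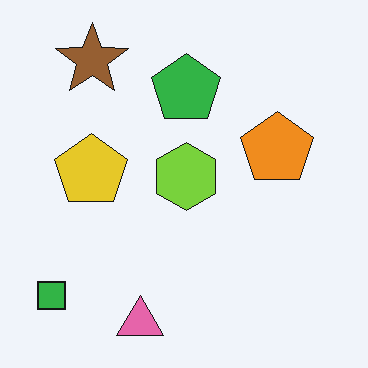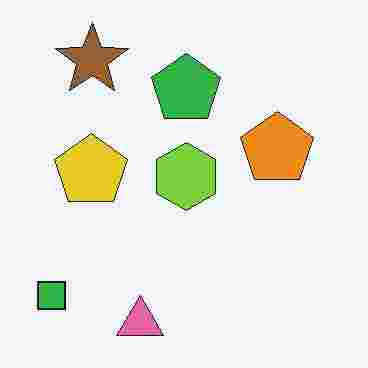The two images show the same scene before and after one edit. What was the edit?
This is the original image degraded with heavy JPEG compression.

Blocky 8×8 compression artifacts appear around shape edges and the flat background shows ringing — characteristic JPEG degradation.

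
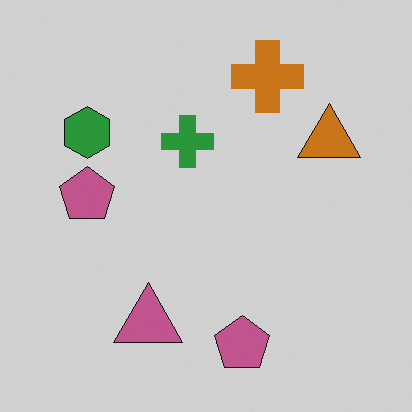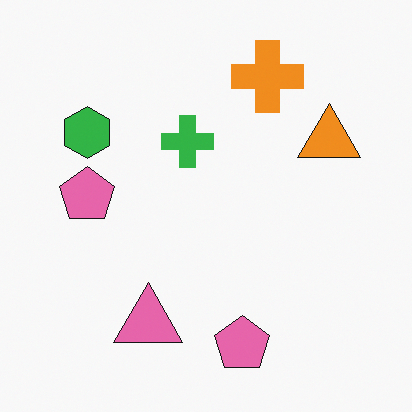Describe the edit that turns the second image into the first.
The first image is the second darkened a little.

Every pixel — background and shapes alike — is uniformly darkened.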